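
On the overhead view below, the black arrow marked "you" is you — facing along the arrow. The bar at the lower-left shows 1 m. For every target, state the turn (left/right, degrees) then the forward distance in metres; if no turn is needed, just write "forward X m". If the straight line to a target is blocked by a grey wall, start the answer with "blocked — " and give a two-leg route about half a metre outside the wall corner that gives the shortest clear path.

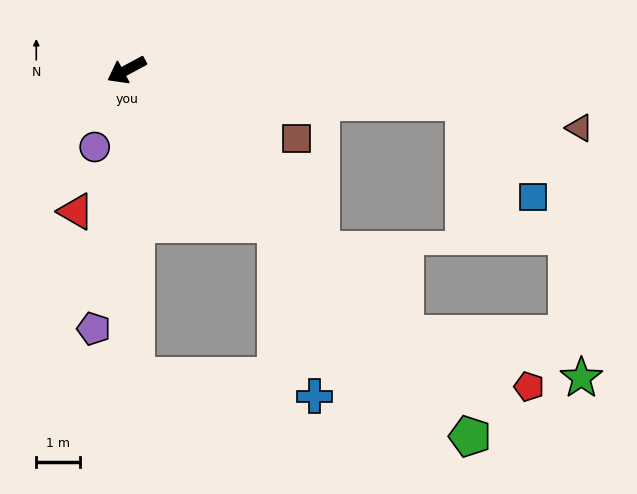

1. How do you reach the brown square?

turn left 130°, forward 4.2 m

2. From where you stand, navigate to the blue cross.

blocked — turn left 106°, forward 4.9 m, then turn right 31°, forward 4.0 m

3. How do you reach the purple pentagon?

turn left 55°, forward 6.0 m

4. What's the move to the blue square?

blocked — turn left 146°, forward 7.7 m, then turn right 48°, forward 2.7 m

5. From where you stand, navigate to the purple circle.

turn left 39°, forward 1.9 m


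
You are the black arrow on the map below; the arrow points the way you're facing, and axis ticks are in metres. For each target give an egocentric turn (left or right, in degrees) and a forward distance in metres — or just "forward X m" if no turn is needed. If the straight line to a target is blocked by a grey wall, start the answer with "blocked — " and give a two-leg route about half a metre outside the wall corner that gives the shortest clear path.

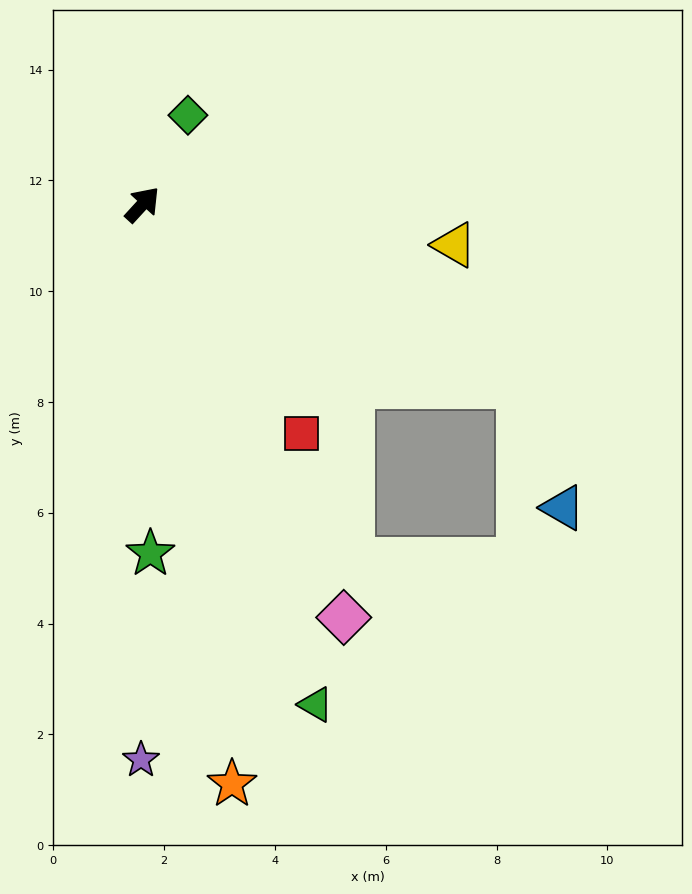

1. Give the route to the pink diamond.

turn right 112°, forward 8.3 m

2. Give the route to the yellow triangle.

turn right 55°, forward 5.7 m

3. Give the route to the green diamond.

turn left 15°, forward 1.8 m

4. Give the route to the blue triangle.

blocked — turn right 73°, forward 7.5 m, then turn right 45°, forward 2.4 m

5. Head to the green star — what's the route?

turn right 136°, forward 6.3 m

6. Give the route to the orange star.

turn right 129°, forward 10.6 m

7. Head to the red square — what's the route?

turn right 103°, forward 5.0 m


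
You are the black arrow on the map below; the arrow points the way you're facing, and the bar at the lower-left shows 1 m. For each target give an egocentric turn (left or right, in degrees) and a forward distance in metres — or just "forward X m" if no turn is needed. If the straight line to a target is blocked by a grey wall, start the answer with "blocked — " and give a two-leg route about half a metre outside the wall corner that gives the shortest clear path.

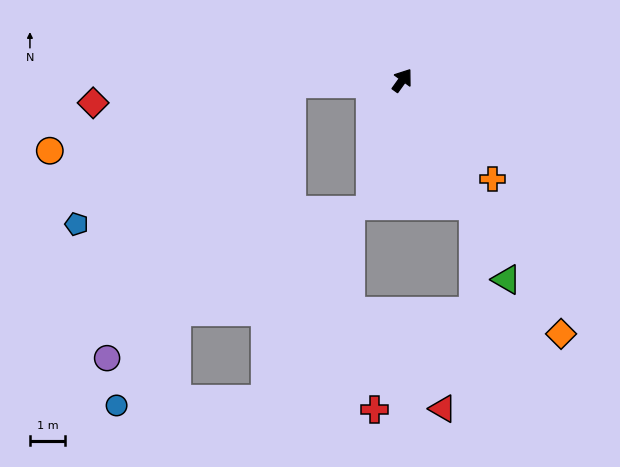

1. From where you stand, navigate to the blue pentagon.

blocked — turn left 128°, forward 3.2 m, then turn left 31°, forward 7.4 m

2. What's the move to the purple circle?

blocked — turn left 128°, forward 3.2 m, then turn left 54°, forward 9.5 m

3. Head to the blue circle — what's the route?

blocked — turn left 128°, forward 3.2 m, then turn left 59°, forward 10.5 m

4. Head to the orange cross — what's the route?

turn right 102°, forward 3.8 m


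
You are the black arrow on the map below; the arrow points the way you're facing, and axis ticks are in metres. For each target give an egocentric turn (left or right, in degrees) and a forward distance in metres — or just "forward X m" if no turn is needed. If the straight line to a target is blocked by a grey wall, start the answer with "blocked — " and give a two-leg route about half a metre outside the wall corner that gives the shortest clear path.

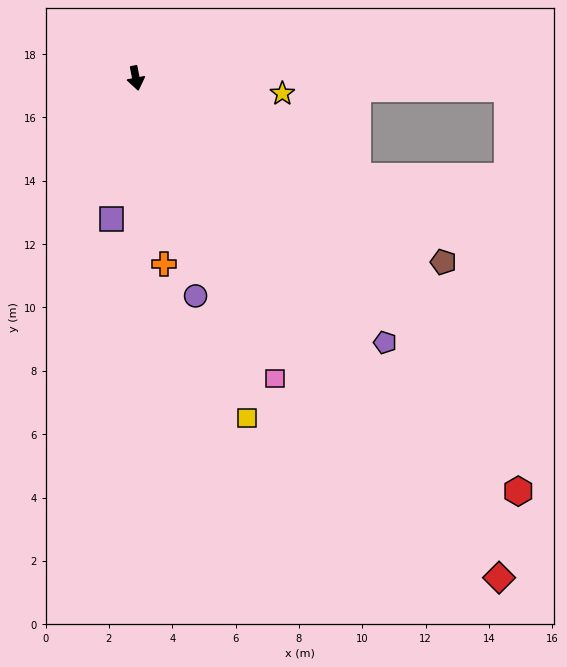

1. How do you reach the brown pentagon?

turn left 48°, forward 11.3 m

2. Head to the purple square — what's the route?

turn right 21°, forward 4.5 m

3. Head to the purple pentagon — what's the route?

turn left 32°, forward 11.5 m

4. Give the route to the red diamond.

turn left 25°, forward 19.5 m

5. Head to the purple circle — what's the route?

turn left 4°, forward 7.1 m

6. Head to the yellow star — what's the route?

turn left 73°, forward 4.7 m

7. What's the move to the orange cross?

turn right 2°, forward 5.9 m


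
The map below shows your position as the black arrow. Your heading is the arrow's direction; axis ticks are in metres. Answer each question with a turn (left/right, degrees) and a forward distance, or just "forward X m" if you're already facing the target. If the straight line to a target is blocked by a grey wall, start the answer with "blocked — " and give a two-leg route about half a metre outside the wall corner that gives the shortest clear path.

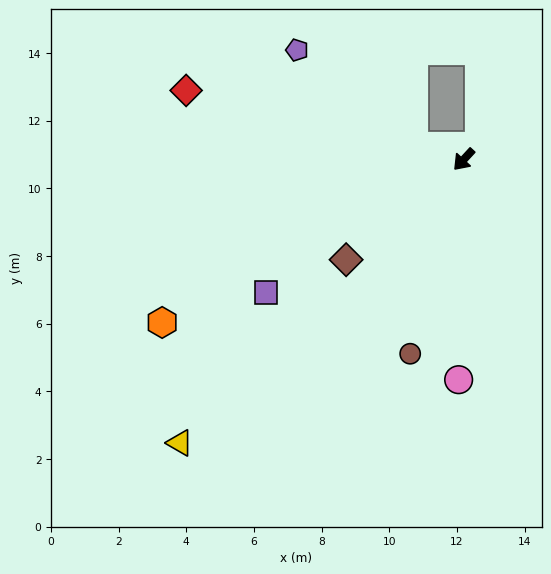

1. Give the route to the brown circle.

turn left 27°, forward 6.0 m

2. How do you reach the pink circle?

turn left 41°, forward 6.5 m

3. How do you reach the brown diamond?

turn right 7°, forward 4.6 m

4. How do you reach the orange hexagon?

turn right 19°, forward 10.1 m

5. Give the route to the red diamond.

turn right 61°, forward 8.5 m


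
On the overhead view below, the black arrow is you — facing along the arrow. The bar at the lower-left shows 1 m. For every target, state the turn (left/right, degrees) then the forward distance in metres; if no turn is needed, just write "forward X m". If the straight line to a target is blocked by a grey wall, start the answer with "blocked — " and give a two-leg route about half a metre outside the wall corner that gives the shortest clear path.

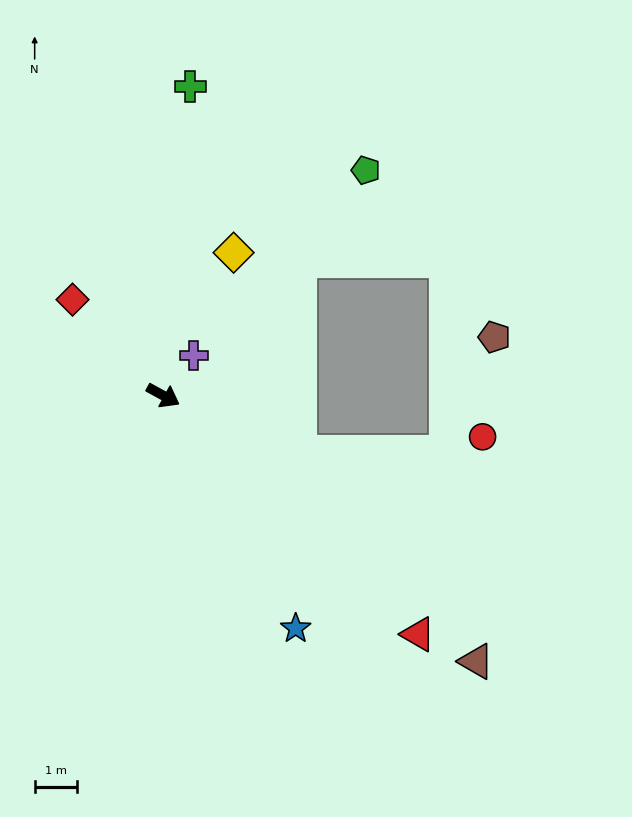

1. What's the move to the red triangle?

turn right 14°, forward 8.2 m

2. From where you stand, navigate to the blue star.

turn right 32°, forward 6.3 m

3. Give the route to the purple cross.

turn left 81°, forward 1.2 m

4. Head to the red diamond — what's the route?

turn left 162°, forward 3.1 m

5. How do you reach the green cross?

turn left 114°, forward 7.3 m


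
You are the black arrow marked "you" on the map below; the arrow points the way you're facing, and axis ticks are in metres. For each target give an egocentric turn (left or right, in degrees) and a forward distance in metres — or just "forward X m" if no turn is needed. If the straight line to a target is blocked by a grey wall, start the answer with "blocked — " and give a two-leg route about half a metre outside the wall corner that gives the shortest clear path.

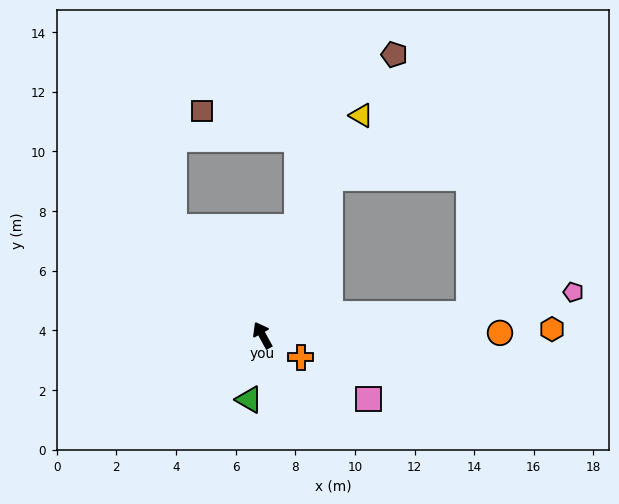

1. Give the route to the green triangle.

turn left 139°, forward 2.2 m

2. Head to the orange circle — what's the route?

turn right 118°, forward 8.0 m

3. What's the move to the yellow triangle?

turn right 53°, forward 8.1 m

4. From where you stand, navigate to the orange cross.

turn right 149°, forward 1.5 m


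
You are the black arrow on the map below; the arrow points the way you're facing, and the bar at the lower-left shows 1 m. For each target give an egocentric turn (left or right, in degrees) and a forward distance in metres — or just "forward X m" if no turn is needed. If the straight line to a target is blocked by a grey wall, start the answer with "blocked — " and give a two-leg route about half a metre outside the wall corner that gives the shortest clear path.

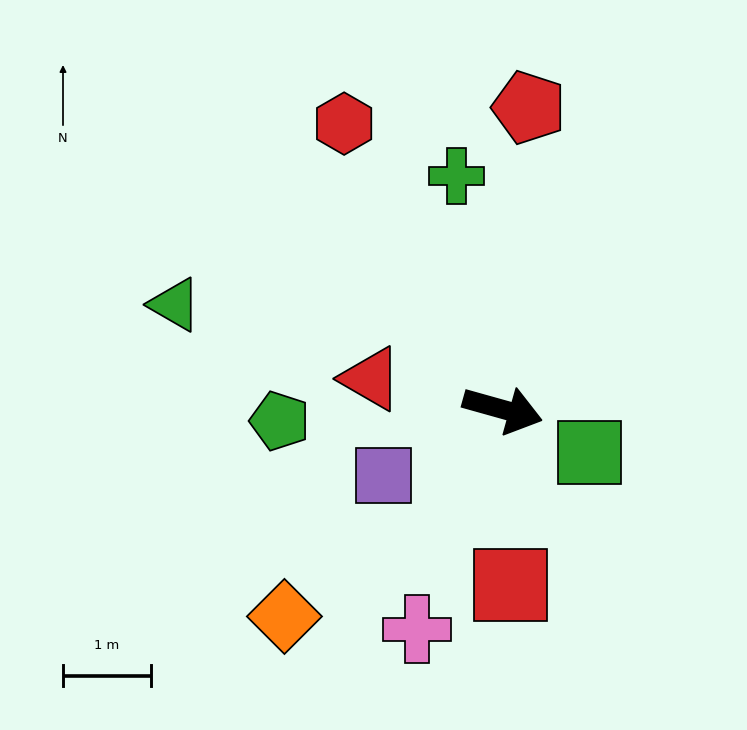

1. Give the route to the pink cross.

turn right 96°, forward 2.7 m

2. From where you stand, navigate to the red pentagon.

turn left 101°, forward 3.5 m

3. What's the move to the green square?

turn right 11°, forward 1.1 m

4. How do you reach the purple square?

turn right 135°, forward 1.6 m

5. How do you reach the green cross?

turn left 117°, forward 2.7 m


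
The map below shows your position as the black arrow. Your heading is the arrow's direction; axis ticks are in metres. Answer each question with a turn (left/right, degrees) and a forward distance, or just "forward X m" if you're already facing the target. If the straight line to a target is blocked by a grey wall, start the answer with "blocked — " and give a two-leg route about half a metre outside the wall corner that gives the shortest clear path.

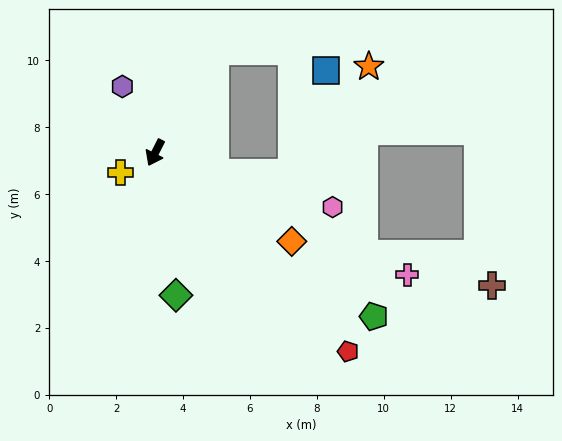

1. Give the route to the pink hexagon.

turn left 100°, forward 5.5 m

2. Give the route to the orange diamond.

turn left 84°, forward 4.9 m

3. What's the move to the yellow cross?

turn right 33°, forward 1.2 m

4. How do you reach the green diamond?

turn left 35°, forward 4.3 m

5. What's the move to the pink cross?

turn left 91°, forward 8.4 m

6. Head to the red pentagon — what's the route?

turn left 71°, forward 8.3 m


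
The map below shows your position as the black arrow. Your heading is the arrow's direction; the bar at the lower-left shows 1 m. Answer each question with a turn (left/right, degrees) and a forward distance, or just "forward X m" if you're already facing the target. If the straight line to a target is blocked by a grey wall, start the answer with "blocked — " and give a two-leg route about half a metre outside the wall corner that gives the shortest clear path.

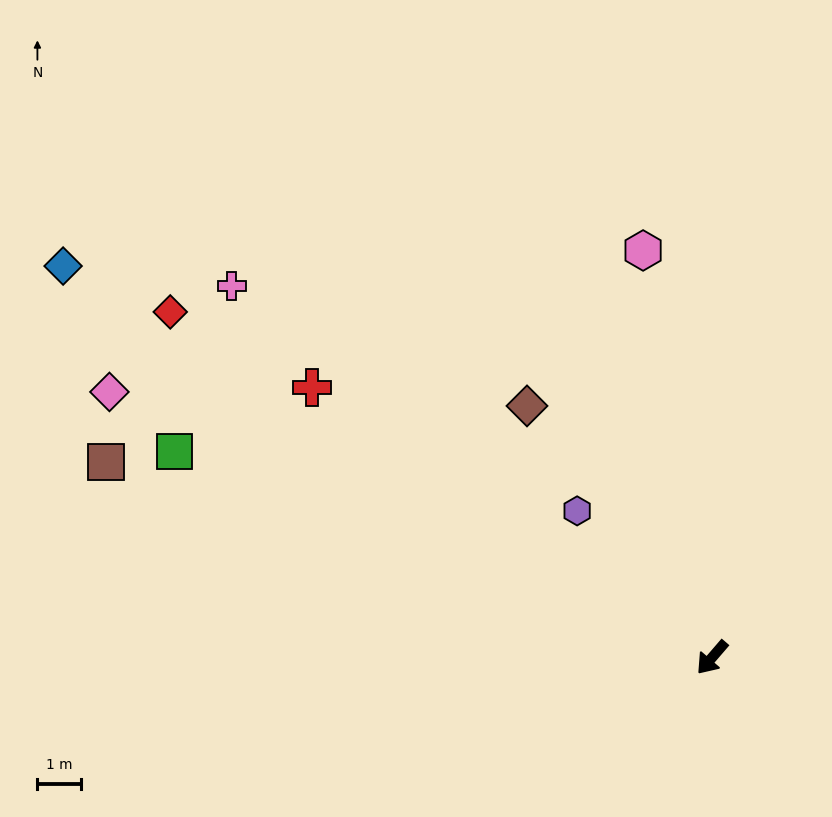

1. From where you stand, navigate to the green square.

turn right 70°, forward 13.1 m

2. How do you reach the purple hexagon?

turn right 97°, forward 4.5 m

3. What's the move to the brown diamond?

turn right 103°, forward 7.1 m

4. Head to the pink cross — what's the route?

turn right 87°, forward 13.8 m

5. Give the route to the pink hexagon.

turn right 130°, forward 9.4 m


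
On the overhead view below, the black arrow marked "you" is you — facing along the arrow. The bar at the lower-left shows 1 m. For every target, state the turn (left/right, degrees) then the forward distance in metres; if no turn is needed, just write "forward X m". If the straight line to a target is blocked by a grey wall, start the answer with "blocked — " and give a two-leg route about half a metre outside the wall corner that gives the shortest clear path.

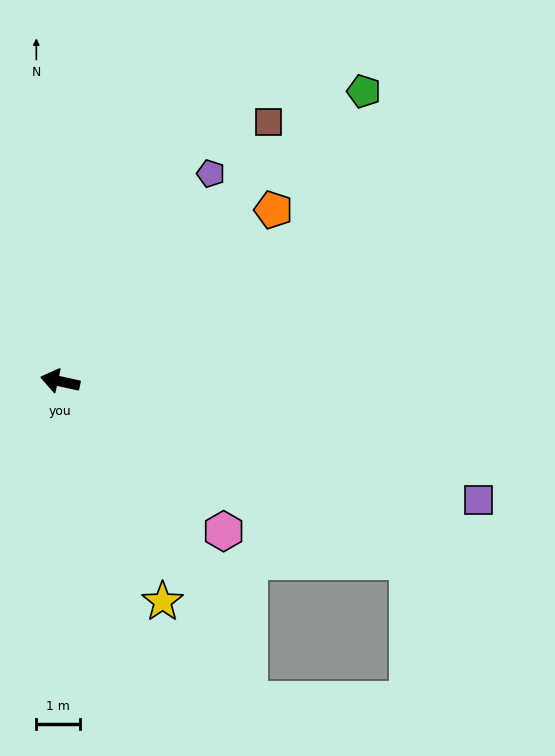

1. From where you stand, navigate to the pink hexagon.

turn left 150°, forward 5.0 m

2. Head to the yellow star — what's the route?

turn left 127°, forward 5.5 m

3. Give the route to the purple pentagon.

turn right 114°, forward 5.8 m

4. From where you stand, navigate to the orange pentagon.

turn right 129°, forward 6.2 m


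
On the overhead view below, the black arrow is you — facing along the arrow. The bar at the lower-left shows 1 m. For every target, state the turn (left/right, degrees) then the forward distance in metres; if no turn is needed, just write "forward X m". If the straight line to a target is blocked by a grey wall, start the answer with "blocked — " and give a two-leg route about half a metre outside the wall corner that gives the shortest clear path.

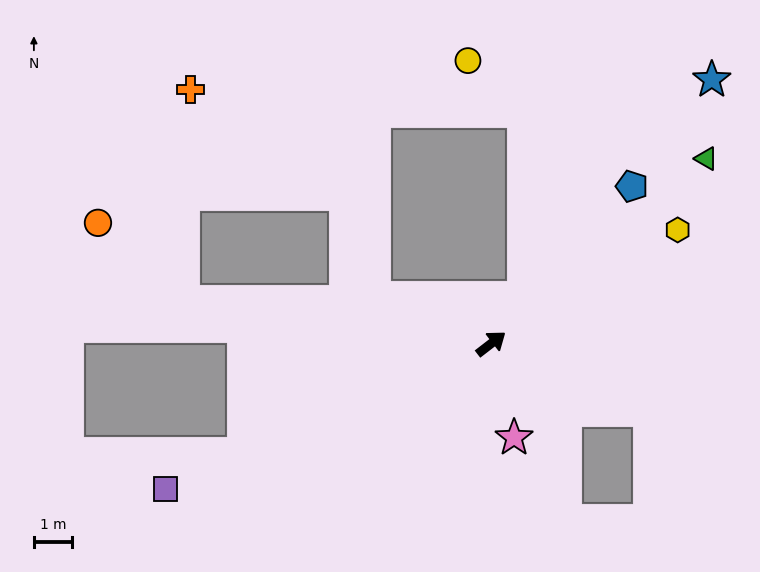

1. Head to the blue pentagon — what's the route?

turn left 10°, forward 5.5 m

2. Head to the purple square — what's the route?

turn left 166°, forward 9.3 m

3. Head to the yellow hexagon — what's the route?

turn right 6°, forward 5.7 m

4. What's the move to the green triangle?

turn left 3°, forward 7.4 m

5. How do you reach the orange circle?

blocked — turn left 134°, forward 8.1 m, then turn right 34°, forward 3.0 m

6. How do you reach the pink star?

turn right 114°, forward 2.5 m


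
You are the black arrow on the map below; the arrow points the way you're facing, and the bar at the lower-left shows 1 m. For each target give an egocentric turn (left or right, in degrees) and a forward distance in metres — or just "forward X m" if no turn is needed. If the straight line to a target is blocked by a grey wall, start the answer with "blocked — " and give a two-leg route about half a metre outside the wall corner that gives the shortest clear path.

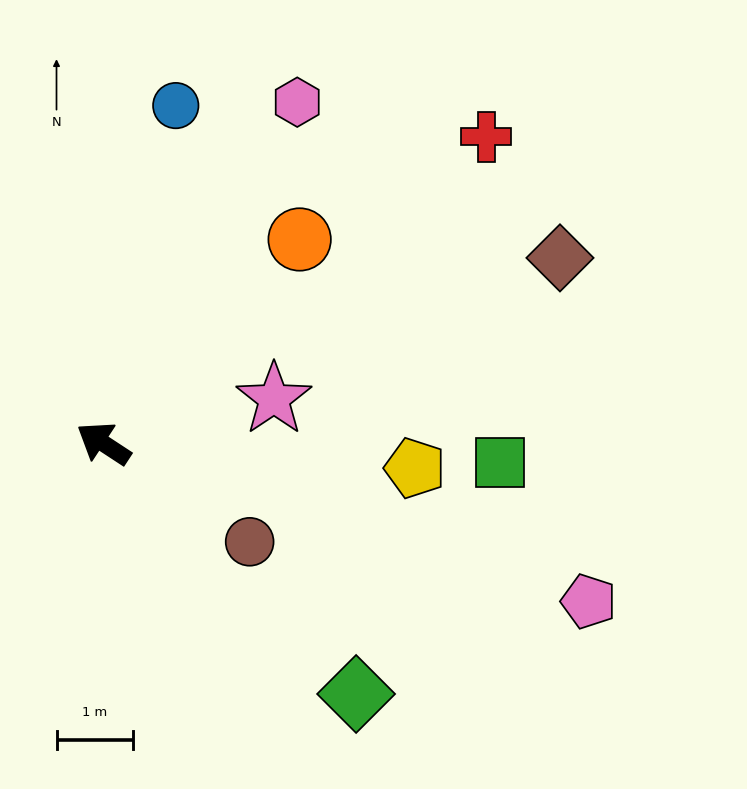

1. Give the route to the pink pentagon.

turn right 165°, forward 6.6 m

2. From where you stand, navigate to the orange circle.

turn right 101°, forward 3.7 m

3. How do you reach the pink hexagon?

turn right 86°, forward 5.1 m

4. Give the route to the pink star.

turn right 132°, forward 2.3 m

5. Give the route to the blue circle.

turn right 69°, forward 4.5 m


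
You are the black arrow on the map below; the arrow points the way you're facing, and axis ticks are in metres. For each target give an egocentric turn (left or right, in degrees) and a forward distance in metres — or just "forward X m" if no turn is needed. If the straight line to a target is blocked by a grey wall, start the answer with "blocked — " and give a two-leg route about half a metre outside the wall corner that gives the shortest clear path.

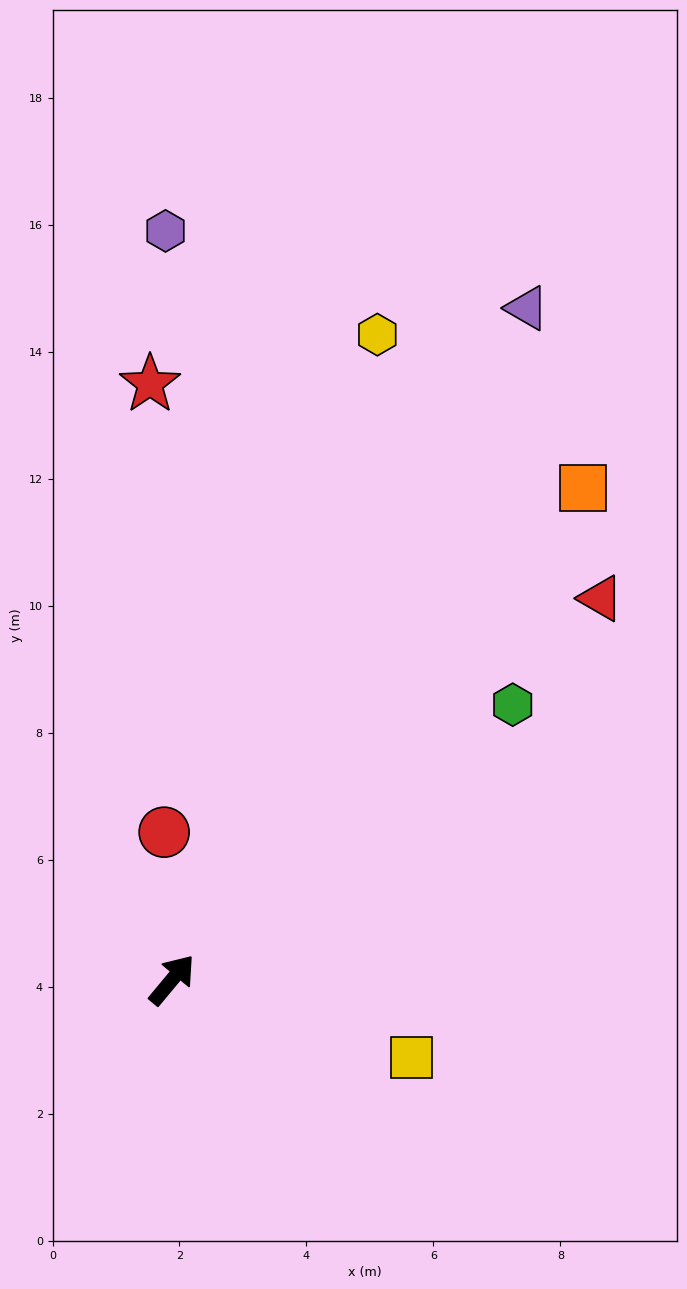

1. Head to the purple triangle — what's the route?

turn left 12°, forward 12.0 m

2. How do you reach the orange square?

forward 10.1 m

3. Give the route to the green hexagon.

turn right 11°, forward 6.9 m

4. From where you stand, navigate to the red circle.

turn left 43°, forward 2.3 m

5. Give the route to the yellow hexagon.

turn left 22°, forward 10.7 m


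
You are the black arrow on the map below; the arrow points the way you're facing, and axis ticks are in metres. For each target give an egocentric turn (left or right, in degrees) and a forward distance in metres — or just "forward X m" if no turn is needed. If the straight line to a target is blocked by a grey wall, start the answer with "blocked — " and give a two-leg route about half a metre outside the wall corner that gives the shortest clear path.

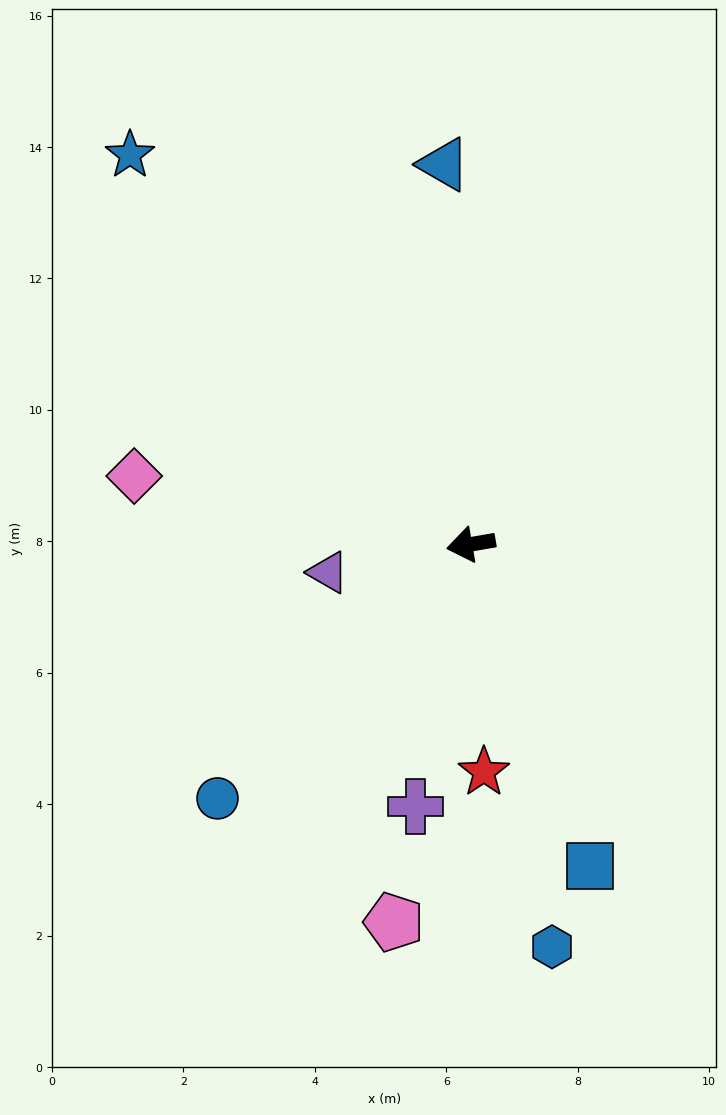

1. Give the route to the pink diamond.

turn right 21°, forward 5.2 m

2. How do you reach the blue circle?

turn left 35°, forward 5.5 m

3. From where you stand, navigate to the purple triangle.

forward 2.2 m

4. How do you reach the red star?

turn left 83°, forward 3.5 m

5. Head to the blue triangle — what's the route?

turn right 96°, forward 5.8 m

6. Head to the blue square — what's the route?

turn left 101°, forward 5.2 m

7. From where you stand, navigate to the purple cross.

turn left 68°, forward 4.1 m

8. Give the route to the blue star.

turn right 59°, forward 7.9 m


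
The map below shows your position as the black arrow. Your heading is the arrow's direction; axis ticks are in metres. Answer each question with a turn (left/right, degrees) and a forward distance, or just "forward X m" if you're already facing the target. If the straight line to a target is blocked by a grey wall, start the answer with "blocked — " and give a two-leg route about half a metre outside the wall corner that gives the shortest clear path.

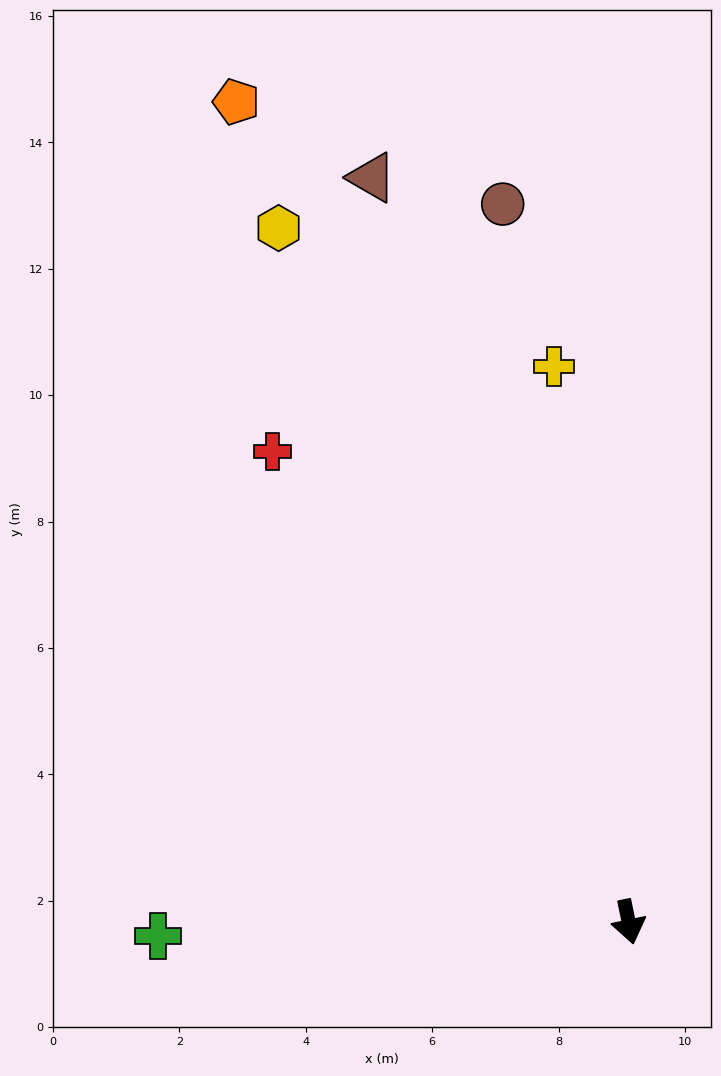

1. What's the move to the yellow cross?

turn left 176°, forward 8.9 m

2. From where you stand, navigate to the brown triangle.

turn right 173°, forward 12.5 m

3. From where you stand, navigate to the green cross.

turn right 100°, forward 7.4 m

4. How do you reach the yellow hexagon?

turn right 165°, forward 12.3 m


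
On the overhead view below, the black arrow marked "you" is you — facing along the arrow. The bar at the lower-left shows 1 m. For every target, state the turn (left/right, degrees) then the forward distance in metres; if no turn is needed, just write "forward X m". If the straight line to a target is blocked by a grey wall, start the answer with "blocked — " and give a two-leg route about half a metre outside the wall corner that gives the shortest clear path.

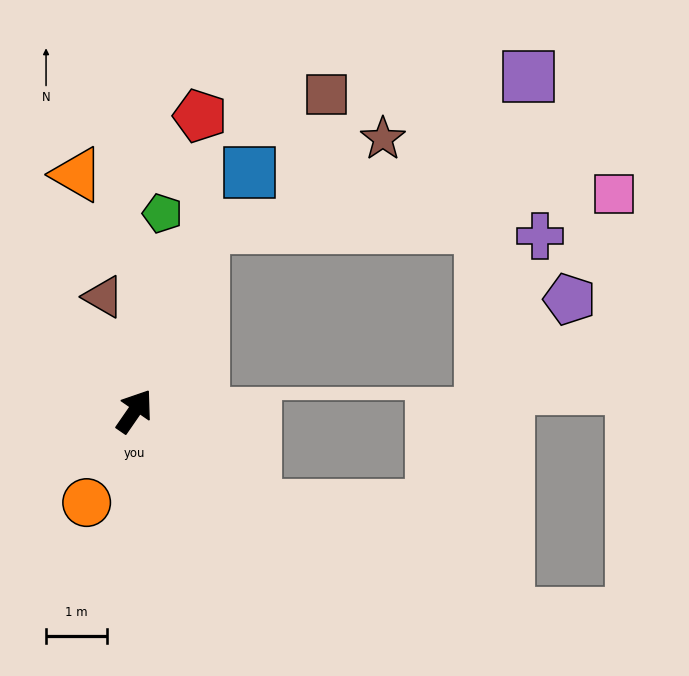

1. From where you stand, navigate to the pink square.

blocked — turn left 14°, forward 3.2 m, then turn right 65°, forward 6.7 m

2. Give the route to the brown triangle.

turn left 50°, forward 1.9 m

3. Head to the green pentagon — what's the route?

turn left 27°, forward 3.3 m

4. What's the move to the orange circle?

turn right 173°, forward 1.7 m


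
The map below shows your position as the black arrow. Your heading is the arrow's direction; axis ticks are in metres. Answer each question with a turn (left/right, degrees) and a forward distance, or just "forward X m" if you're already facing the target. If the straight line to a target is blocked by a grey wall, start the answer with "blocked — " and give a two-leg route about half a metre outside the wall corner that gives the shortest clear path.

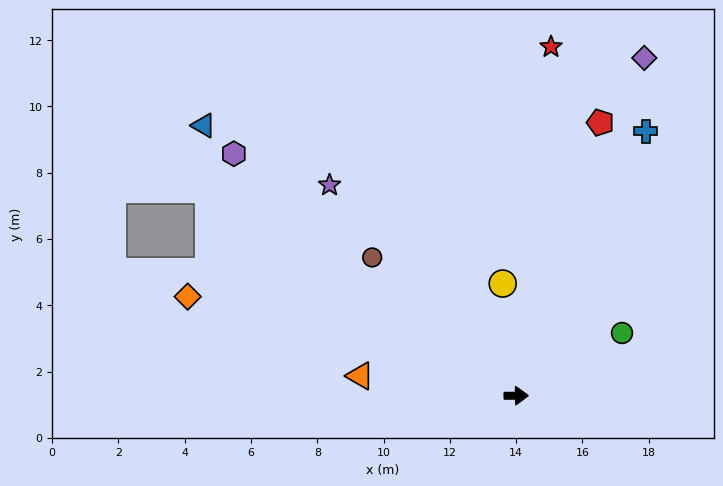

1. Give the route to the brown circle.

turn left 136°, forward 6.0 m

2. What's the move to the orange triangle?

turn left 172°, forward 4.7 m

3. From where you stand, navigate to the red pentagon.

turn left 72°, forward 8.6 m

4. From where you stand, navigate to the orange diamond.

turn left 163°, forward 10.4 m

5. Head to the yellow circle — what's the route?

turn left 96°, forward 3.4 m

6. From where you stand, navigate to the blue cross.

turn left 63°, forward 8.9 m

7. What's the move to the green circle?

turn left 30°, forward 3.7 m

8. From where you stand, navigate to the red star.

turn left 84°, forward 10.6 m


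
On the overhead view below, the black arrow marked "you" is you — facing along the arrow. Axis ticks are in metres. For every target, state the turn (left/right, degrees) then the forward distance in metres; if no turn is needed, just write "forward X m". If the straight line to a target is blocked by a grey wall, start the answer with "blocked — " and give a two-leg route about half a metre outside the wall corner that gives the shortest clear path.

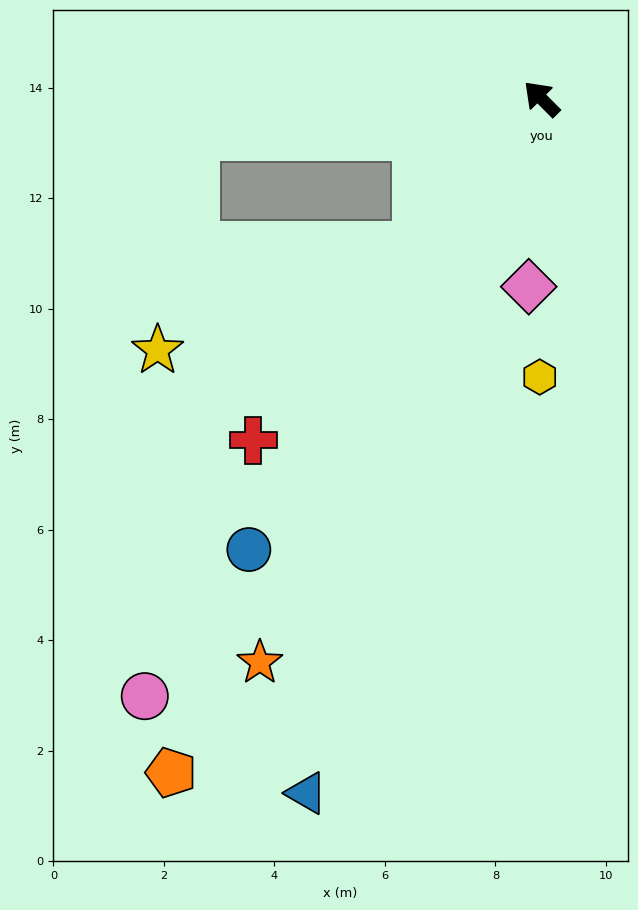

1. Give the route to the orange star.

turn left 109°, forward 11.4 m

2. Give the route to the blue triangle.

turn left 116°, forward 13.3 m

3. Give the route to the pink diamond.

turn left 131°, forward 3.4 m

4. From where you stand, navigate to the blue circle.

turn left 102°, forward 9.7 m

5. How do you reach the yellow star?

blocked — turn left 94°, forward 3.5 m, then turn right 27°, forward 5.0 m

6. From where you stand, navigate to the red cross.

turn left 95°, forward 8.1 m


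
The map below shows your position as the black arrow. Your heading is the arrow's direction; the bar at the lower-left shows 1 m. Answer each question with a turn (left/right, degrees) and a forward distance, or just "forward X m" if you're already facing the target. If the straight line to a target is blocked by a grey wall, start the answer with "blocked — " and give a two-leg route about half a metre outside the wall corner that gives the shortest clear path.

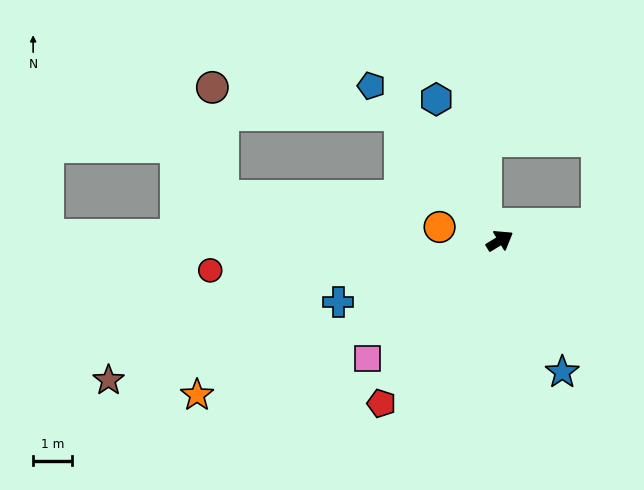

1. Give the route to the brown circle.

blocked — turn left 97°, forward 4.1 m, then turn left 43°, forward 4.9 m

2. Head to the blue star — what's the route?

turn right 96°, forward 3.7 m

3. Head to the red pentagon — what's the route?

turn right 158°, forward 5.2 m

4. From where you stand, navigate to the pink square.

turn right 170°, forward 4.5 m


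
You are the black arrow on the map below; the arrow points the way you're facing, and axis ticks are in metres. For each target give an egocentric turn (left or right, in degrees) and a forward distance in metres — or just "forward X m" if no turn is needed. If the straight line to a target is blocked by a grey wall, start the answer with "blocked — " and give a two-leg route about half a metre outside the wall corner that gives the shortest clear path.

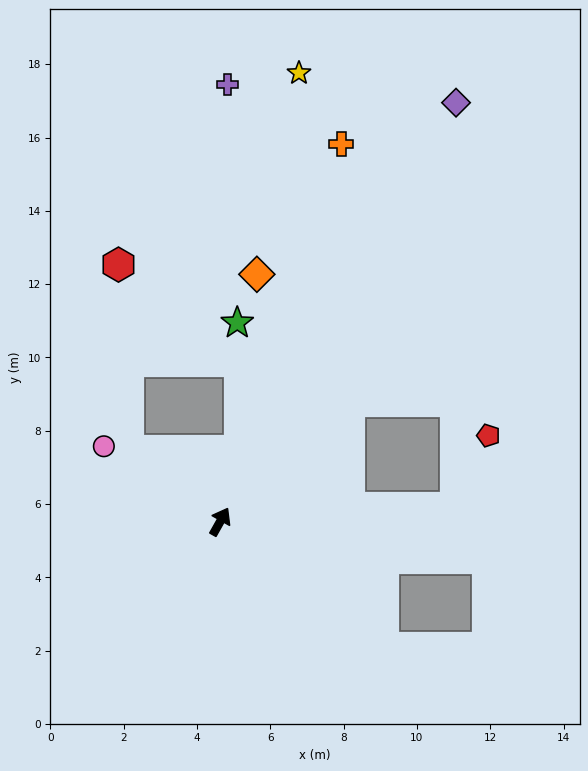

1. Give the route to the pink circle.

turn left 86°, forward 3.8 m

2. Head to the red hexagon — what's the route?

blocked — turn left 82°, forward 3.2 m, then turn right 50°, forward 5.1 m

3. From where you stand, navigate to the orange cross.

turn left 12°, forward 10.8 m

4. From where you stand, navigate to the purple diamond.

forward 13.1 m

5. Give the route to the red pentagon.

blocked — turn right 57°, forward 6.4 m, then turn left 62°, forward 2.2 m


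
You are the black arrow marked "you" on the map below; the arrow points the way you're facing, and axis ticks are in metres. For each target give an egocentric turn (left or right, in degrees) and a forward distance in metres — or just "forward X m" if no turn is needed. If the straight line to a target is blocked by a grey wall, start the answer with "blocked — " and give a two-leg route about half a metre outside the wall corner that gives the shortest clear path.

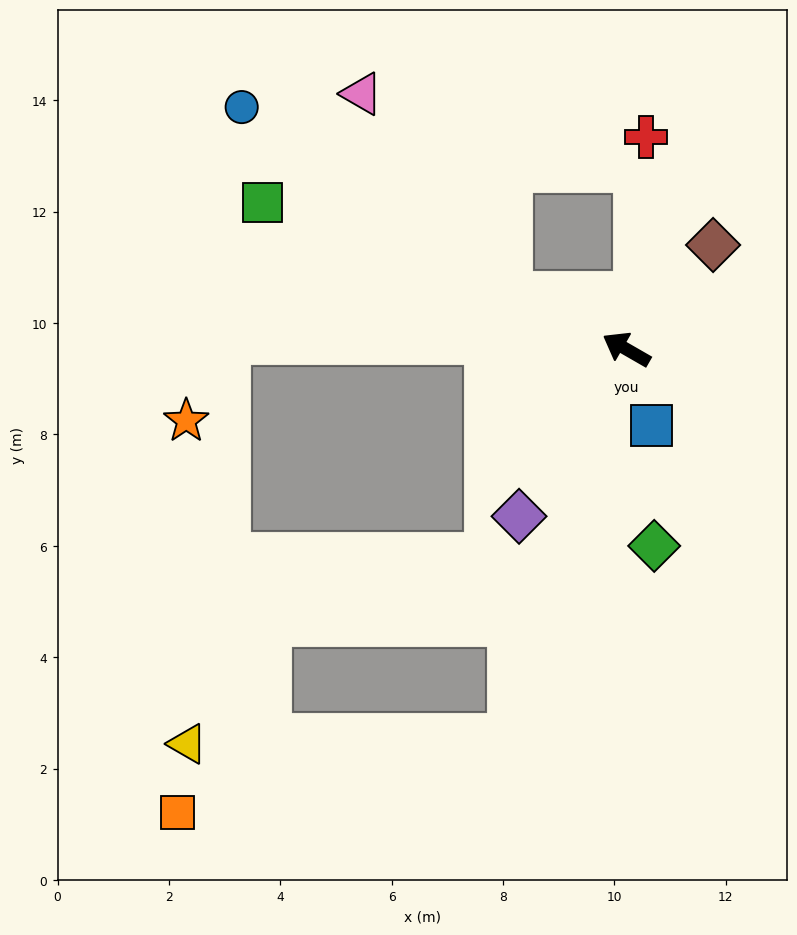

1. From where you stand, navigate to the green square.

turn left 8°, forward 7.0 m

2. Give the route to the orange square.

blocked — turn left 103°, forward 7.3 m, then turn right 60°, forward 6.1 m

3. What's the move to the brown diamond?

turn right 100°, forward 2.4 m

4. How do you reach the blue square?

turn left 138°, forward 1.4 m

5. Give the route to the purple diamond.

turn left 87°, forward 3.6 m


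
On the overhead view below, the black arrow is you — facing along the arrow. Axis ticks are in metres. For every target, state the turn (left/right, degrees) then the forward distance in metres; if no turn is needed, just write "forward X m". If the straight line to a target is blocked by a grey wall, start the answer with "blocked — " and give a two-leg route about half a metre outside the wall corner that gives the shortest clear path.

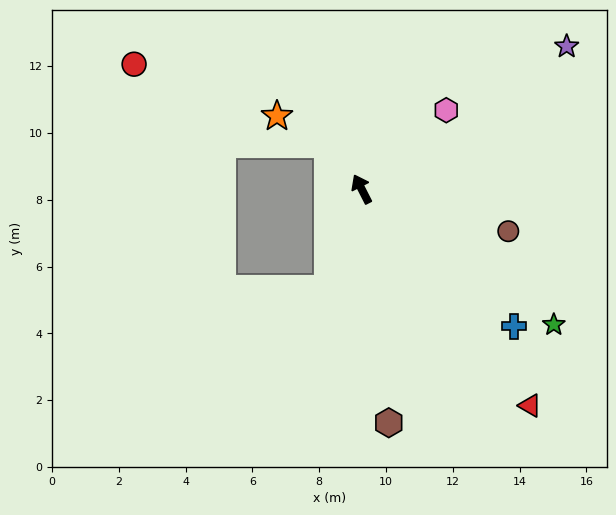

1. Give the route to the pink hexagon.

turn right 74°, forward 3.5 m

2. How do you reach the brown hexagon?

turn left 160°, forward 7.0 m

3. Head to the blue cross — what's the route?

turn right 159°, forward 6.1 m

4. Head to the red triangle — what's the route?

turn right 169°, forward 8.2 m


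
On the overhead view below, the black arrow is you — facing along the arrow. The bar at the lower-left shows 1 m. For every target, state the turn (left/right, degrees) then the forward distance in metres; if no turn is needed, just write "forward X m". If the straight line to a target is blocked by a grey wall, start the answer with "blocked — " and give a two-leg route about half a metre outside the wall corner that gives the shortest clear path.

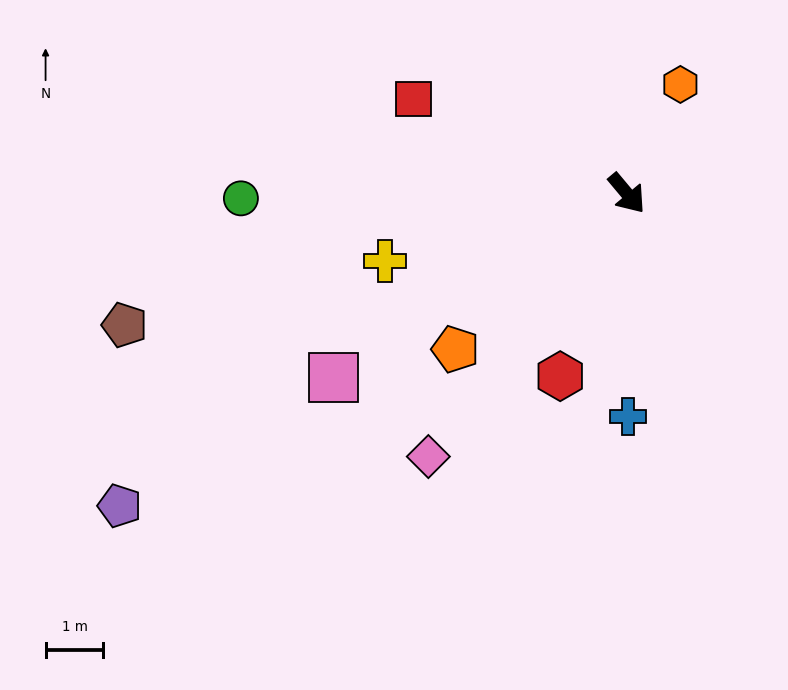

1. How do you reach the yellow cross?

turn right 114°, forward 4.3 m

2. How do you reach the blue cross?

turn right 40°, forward 3.9 m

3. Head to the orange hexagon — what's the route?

turn left 114°, forward 2.1 m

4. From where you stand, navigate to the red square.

turn right 154°, forward 4.0 m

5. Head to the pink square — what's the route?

turn right 98°, forward 6.0 m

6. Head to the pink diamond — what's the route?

turn right 77°, forward 5.7 m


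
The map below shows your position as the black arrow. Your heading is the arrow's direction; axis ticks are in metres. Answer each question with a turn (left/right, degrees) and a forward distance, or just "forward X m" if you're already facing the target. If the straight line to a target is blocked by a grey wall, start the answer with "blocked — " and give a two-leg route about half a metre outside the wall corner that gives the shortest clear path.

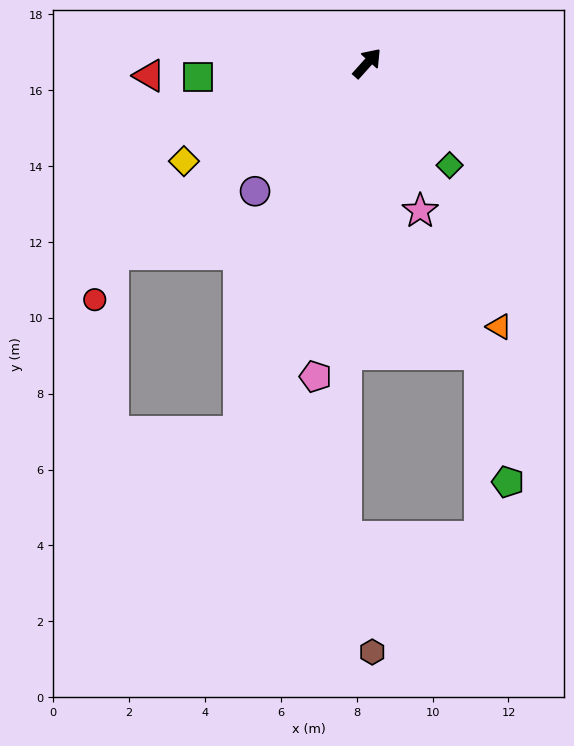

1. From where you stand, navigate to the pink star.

turn right 118°, forward 4.1 m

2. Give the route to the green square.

turn left 137°, forward 4.5 m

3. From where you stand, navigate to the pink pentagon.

turn right 147°, forward 8.4 m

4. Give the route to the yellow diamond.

turn left 160°, forward 5.5 m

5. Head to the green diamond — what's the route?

turn right 99°, forward 3.5 m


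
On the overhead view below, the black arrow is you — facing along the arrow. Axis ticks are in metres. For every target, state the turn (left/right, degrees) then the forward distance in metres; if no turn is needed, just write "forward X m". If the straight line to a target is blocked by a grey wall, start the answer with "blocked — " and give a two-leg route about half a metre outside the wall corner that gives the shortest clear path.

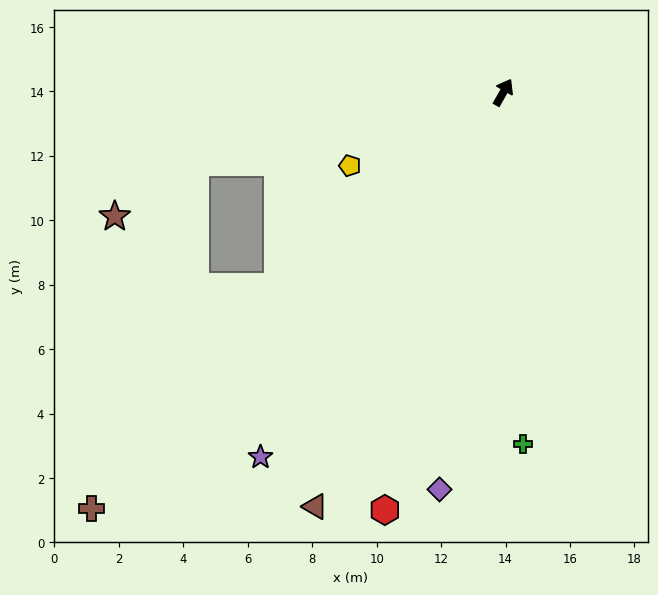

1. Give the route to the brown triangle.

turn right 175°, forward 14.1 m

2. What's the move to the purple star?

turn left 176°, forward 13.6 m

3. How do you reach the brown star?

blocked — turn left 133°, forward 9.8 m, then turn left 20°, forward 3.0 m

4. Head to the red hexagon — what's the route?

turn right 166°, forward 13.5 m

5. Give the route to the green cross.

turn right 147°, forward 10.9 m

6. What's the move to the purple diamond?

turn right 160°, forward 12.5 m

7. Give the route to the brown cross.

turn left 165°, forward 18.2 m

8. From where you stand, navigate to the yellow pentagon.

turn left 145°, forward 5.3 m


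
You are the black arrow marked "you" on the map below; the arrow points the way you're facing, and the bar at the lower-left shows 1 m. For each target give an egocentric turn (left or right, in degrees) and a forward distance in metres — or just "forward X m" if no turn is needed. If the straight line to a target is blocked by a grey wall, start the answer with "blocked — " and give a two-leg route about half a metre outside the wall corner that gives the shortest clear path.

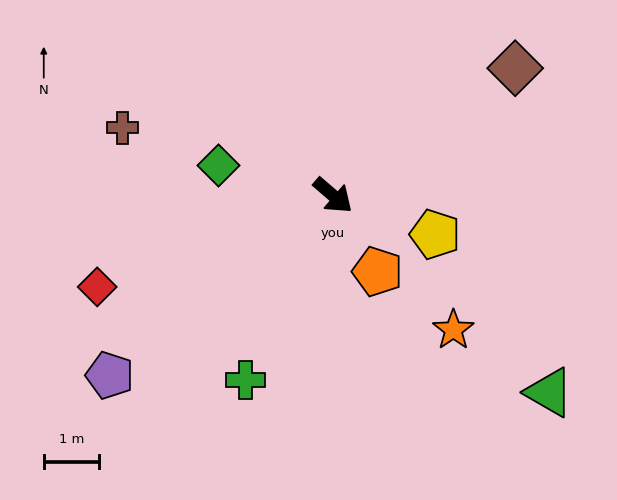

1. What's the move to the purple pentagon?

turn right 101°, forward 5.2 m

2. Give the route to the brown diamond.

turn left 76°, forward 4.0 m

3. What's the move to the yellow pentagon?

turn left 20°, forward 2.0 m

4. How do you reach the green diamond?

turn right 154°, forward 2.1 m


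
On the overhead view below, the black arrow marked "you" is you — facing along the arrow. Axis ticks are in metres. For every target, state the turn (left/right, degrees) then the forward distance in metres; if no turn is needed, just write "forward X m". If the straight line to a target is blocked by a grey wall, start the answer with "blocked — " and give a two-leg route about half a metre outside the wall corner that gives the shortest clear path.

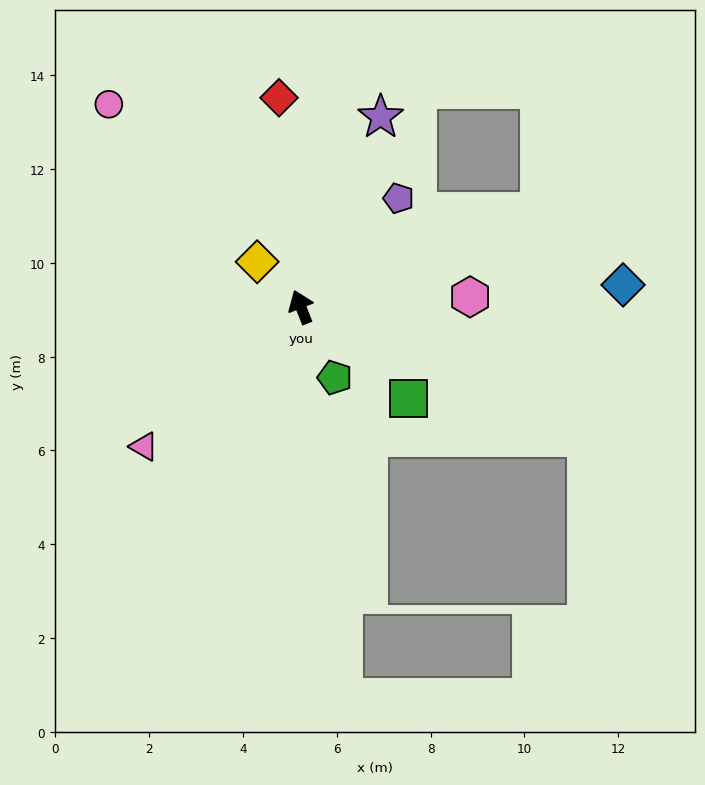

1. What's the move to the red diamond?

turn right 15°, forward 4.5 m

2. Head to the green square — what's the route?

turn right 152°, forward 3.0 m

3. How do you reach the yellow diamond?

turn left 23°, forward 1.3 m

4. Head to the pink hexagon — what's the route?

turn right 108°, forward 3.6 m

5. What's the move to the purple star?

turn right 44°, forward 4.4 m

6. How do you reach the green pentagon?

turn right 176°, forward 1.7 m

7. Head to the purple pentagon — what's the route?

turn right 63°, forward 3.1 m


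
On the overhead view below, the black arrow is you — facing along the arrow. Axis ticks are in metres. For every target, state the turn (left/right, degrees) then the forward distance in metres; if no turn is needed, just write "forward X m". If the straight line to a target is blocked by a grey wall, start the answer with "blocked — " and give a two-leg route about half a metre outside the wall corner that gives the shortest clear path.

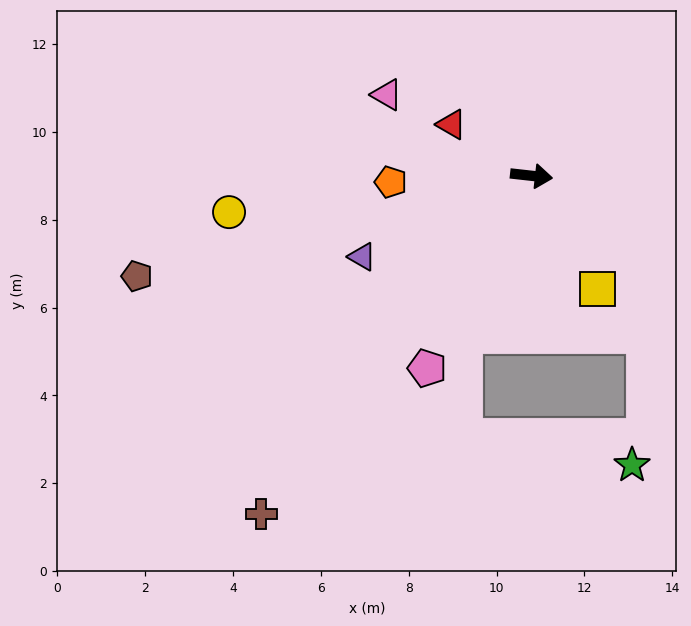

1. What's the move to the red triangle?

turn left 154°, forward 2.2 m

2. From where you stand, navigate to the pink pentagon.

turn right 112°, forward 5.0 m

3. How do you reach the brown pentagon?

turn right 159°, forward 9.3 m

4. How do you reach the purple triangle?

turn right 148°, forward 4.3 m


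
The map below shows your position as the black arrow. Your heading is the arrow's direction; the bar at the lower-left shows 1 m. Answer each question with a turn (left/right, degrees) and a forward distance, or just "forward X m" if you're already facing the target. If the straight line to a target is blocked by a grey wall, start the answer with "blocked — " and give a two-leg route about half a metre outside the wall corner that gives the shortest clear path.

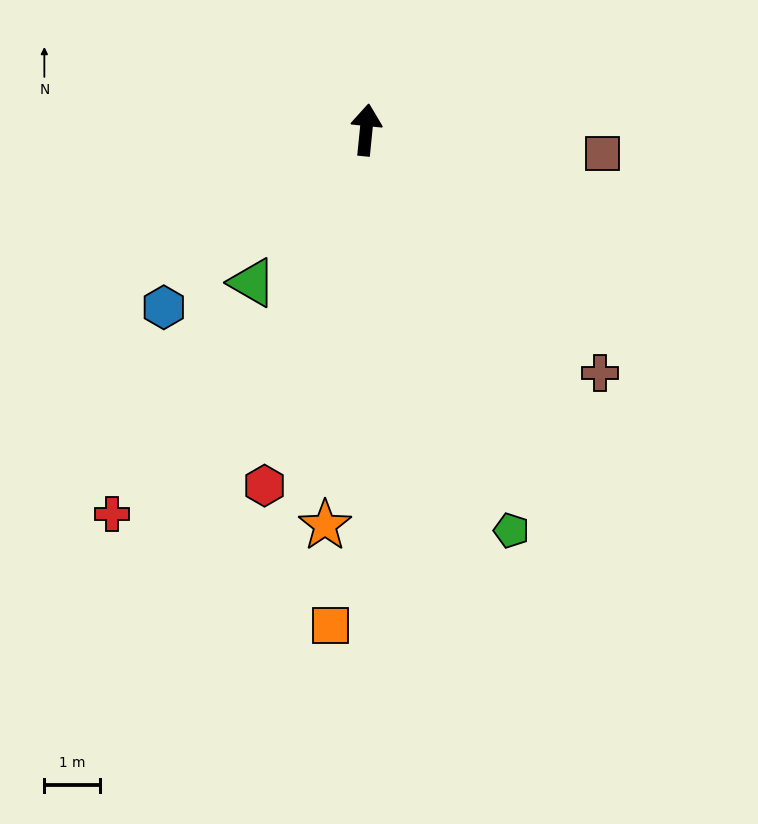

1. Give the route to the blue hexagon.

turn left 137°, forward 4.8 m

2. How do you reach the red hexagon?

turn left 170°, forward 6.6 m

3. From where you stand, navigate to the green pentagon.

turn right 154°, forward 7.6 m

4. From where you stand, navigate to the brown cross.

turn right 130°, forward 6.1 m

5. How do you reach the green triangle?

turn left 149°, forward 3.4 m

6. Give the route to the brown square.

turn right 90°, forward 4.3 m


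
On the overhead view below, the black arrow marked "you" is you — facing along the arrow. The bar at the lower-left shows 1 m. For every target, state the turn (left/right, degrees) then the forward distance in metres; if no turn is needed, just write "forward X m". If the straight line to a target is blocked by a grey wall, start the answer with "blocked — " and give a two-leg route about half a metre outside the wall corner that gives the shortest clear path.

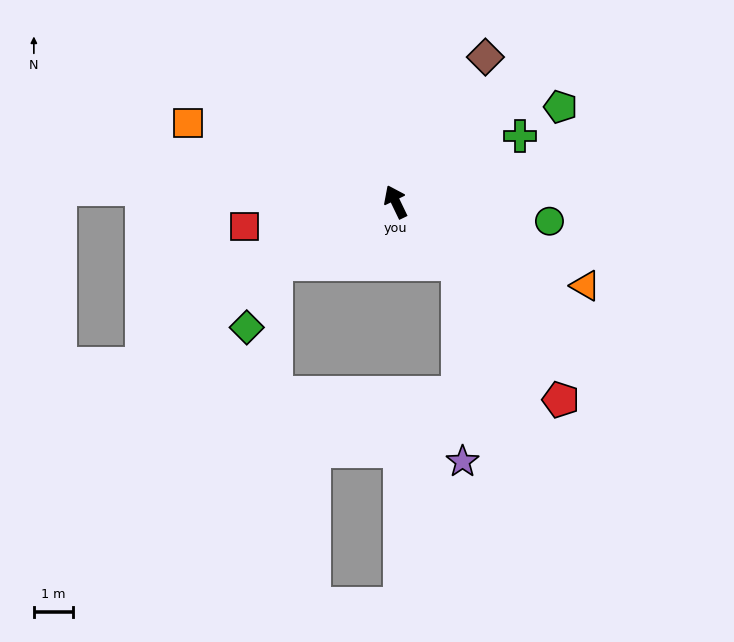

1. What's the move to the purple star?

blocked — turn right 161°, forward 2.2 m, then turn right 43°, forward 5.0 m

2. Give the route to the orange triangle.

turn right 140°, forward 5.3 m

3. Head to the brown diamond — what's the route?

turn right 58°, forward 4.3 m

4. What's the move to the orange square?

turn left 44°, forward 5.6 m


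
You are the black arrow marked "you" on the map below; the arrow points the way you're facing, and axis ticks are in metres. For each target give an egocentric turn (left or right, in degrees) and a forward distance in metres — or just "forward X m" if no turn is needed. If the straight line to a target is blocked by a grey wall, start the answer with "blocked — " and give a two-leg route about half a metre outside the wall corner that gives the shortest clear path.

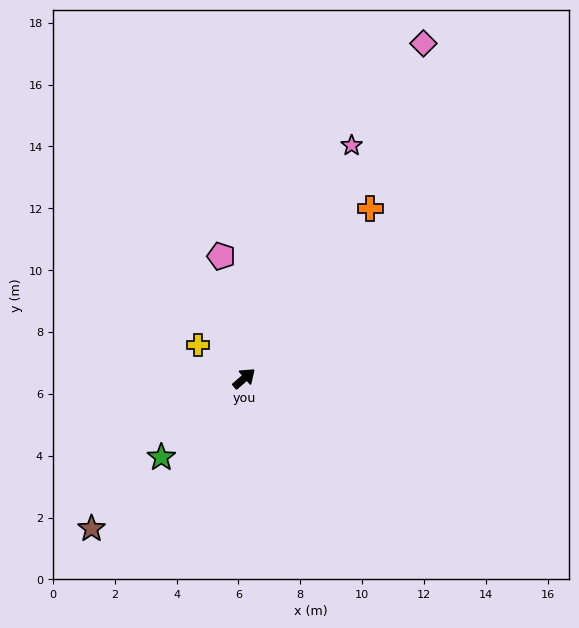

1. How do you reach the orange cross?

turn left 13°, forward 6.8 m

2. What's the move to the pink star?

turn left 24°, forward 8.3 m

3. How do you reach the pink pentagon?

turn left 60°, forward 4.0 m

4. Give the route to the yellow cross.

turn left 103°, forward 1.8 m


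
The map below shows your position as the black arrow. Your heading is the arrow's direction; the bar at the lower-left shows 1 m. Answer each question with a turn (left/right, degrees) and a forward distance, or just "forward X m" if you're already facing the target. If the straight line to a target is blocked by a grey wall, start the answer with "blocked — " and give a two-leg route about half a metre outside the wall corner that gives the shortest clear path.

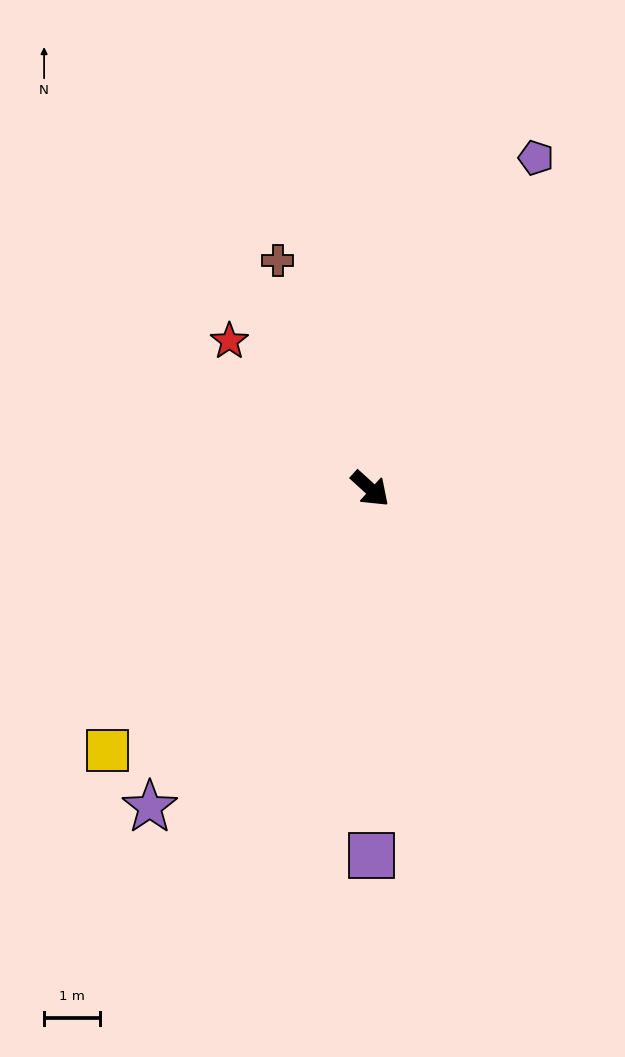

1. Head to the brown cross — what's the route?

turn left 154°, forward 4.4 m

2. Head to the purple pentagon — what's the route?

turn left 106°, forward 6.6 m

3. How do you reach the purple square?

turn right 48°, forward 6.6 m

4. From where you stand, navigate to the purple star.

turn right 82°, forward 6.9 m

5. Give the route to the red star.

turn left 176°, forward 3.7 m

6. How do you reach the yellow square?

turn right 93°, forward 6.6 m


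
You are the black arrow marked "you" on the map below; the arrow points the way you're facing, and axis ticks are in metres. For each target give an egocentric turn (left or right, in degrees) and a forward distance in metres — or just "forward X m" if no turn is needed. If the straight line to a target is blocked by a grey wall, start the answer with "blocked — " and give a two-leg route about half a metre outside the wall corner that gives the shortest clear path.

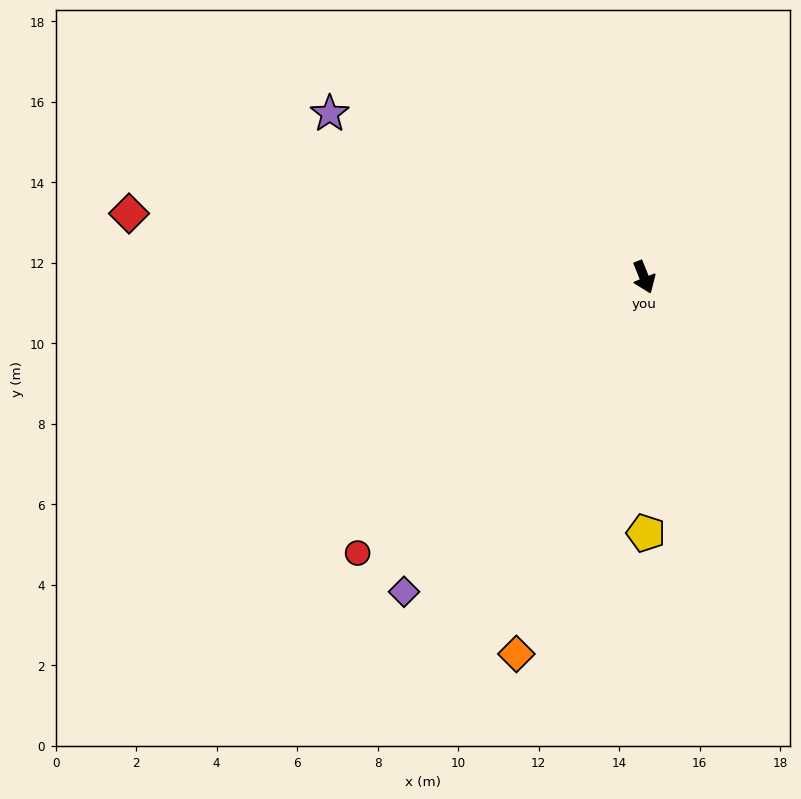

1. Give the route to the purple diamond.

turn right 59°, forward 9.8 m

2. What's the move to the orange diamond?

turn right 41°, forward 9.9 m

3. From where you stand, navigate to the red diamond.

turn right 119°, forward 12.9 m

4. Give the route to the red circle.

turn right 68°, forward 9.9 m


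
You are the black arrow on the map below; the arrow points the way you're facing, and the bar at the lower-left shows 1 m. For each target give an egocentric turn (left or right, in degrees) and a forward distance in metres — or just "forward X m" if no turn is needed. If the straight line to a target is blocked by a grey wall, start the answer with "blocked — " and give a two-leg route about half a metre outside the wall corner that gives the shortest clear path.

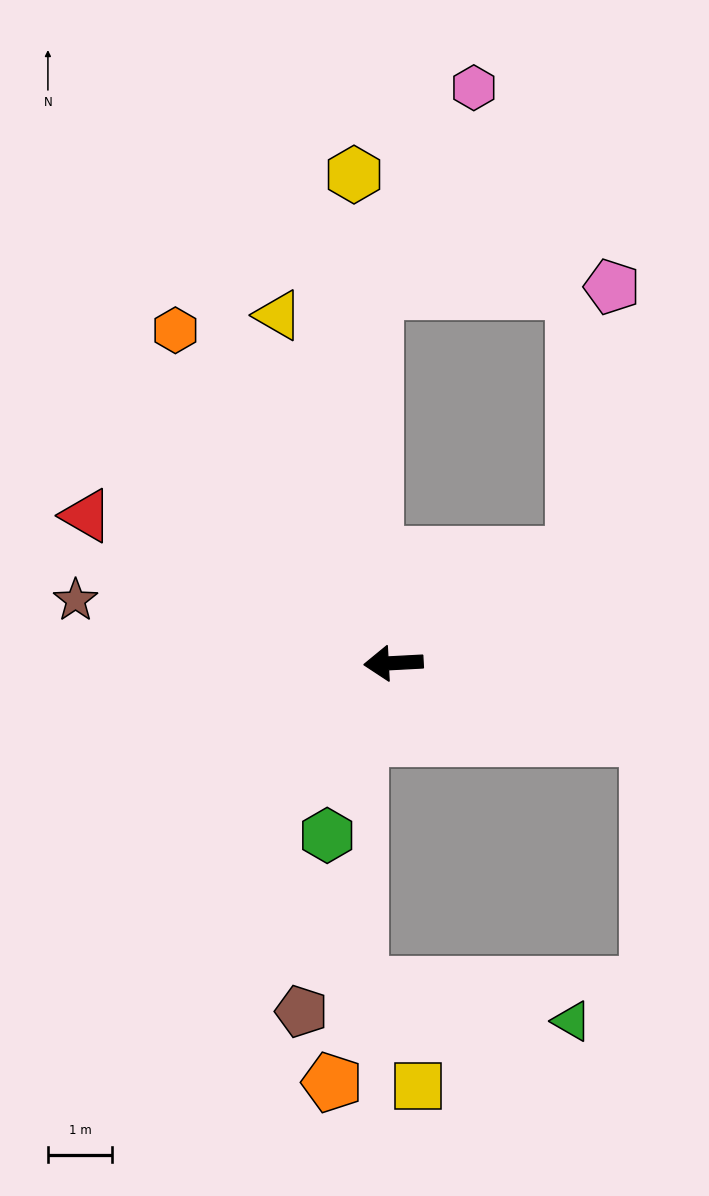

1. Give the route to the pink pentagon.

blocked — turn right 152°, forward 3.3 m, then turn left 51°, forward 4.2 m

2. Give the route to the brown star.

turn right 14°, forward 5.0 m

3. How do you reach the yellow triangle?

turn right 75°, forward 5.7 m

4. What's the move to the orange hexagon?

turn right 60°, forward 6.2 m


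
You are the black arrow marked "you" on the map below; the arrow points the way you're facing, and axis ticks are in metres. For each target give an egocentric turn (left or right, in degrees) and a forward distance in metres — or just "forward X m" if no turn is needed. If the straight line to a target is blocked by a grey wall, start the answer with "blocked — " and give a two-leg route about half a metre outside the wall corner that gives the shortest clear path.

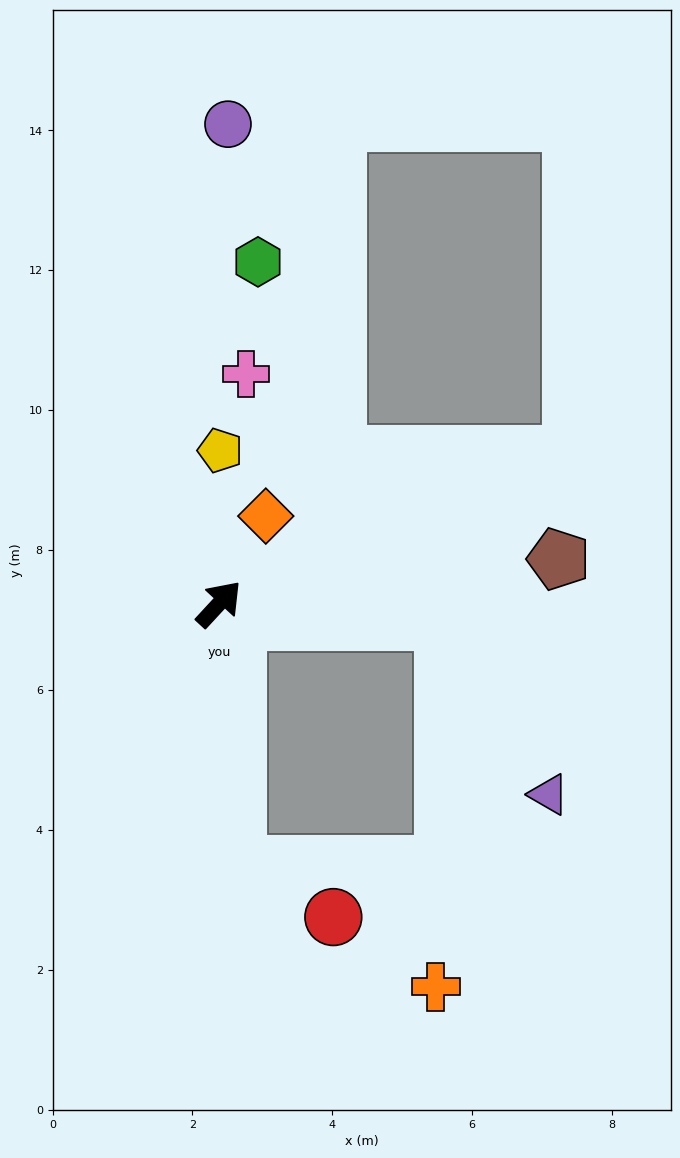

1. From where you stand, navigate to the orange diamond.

turn left 15°, forward 1.4 m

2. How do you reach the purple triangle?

blocked — turn right 51°, forward 3.2 m, then turn right 55°, forward 2.9 m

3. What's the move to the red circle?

blocked — turn right 134°, forward 3.7 m, then turn left 59°, forward 1.6 m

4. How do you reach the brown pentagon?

turn right 40°, forward 4.9 m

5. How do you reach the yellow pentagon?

turn left 42°, forward 2.2 m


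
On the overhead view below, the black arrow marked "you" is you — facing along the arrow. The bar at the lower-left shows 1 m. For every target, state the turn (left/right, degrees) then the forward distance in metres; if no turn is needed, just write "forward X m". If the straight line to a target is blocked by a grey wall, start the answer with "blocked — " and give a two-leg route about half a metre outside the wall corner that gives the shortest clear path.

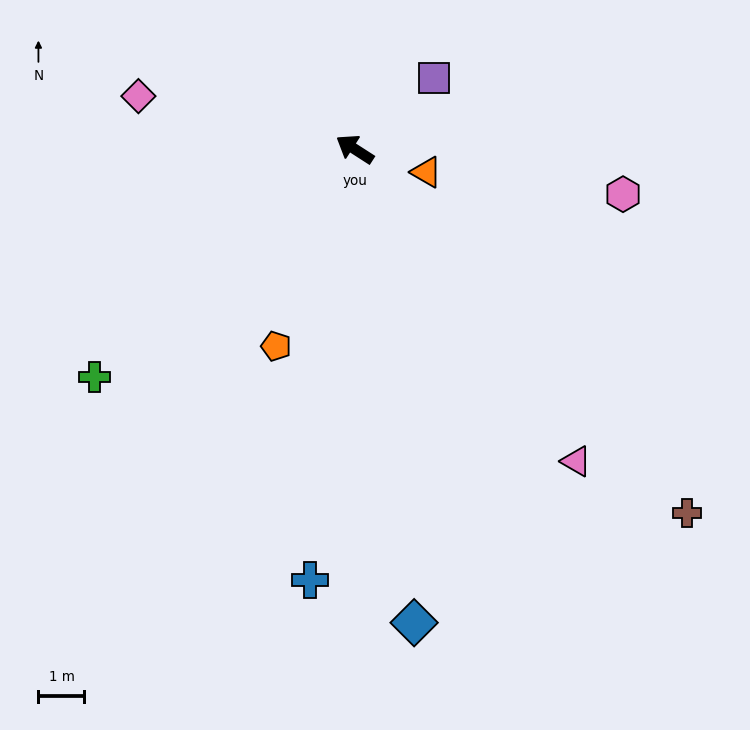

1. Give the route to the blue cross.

turn left 117°, forward 9.4 m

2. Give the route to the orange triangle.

turn right 165°, forward 1.6 m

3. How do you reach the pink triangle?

turn left 158°, forward 8.3 m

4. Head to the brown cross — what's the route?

turn left 165°, forward 10.7 m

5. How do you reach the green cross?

turn left 74°, forward 7.5 m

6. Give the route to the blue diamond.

turn left 130°, forward 10.4 m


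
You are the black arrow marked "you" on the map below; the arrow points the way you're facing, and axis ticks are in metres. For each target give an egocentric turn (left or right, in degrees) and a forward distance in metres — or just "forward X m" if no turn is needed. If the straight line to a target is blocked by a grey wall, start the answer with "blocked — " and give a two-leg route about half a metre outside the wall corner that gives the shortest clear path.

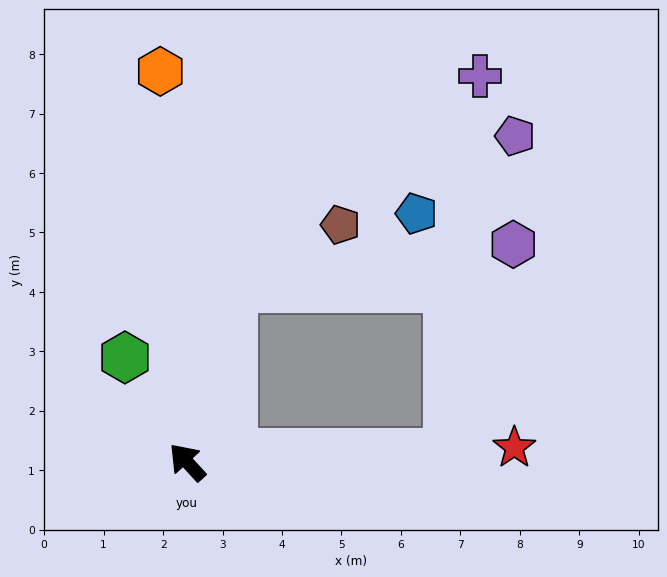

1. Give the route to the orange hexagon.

turn right 39°, forward 6.6 m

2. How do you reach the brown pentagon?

blocked — turn right 57°, forward 3.0 m, then turn right 46°, forward 2.1 m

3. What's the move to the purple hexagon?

blocked — turn right 57°, forward 3.0 m, then turn right 67°, forward 4.8 m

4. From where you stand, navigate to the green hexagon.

turn right 12°, forward 2.0 m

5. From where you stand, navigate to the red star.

turn right 130°, forward 5.5 m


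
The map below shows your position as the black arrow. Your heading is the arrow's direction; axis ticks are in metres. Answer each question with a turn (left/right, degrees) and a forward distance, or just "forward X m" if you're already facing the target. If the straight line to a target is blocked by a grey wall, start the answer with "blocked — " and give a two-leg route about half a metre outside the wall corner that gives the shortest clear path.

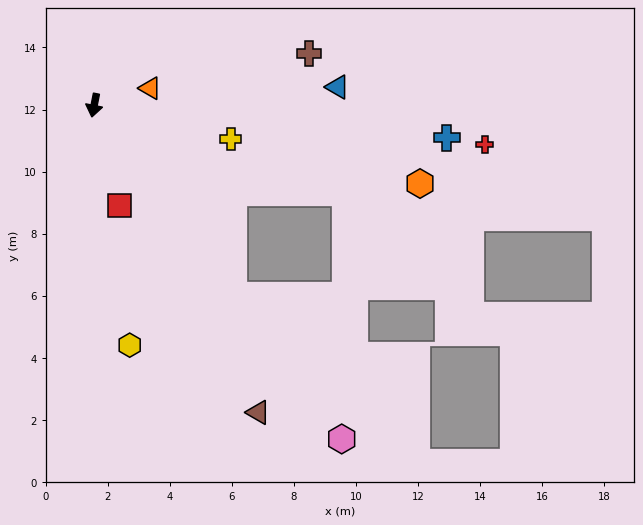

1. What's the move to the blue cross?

turn left 96°, forward 11.4 m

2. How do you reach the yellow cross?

turn left 87°, forward 4.5 m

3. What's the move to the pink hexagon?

turn left 48°, forward 13.4 m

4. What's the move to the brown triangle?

turn left 39°, forward 11.2 m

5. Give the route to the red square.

turn left 25°, forward 3.3 m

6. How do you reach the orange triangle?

turn left 118°, forward 1.9 m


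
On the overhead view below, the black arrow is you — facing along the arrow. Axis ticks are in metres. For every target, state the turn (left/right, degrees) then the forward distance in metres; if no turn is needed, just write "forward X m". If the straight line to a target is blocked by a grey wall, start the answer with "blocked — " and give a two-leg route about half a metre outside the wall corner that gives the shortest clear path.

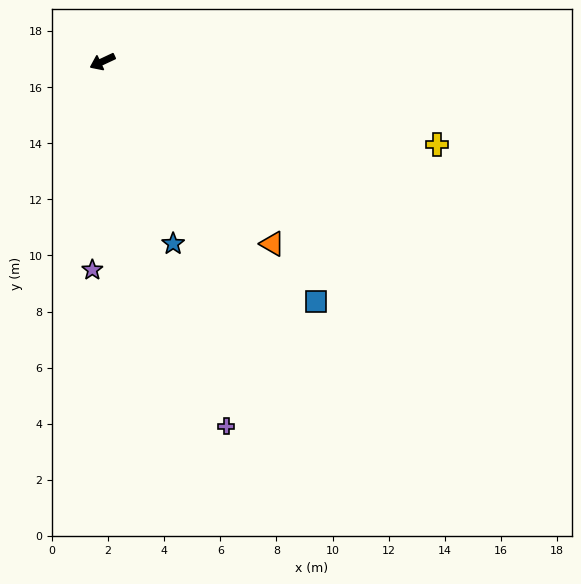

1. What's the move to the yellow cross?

turn left 141°, forward 12.3 m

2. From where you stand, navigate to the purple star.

turn left 62°, forward 7.4 m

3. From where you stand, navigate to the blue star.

turn left 86°, forward 7.0 m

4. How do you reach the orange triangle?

turn left 108°, forward 8.9 m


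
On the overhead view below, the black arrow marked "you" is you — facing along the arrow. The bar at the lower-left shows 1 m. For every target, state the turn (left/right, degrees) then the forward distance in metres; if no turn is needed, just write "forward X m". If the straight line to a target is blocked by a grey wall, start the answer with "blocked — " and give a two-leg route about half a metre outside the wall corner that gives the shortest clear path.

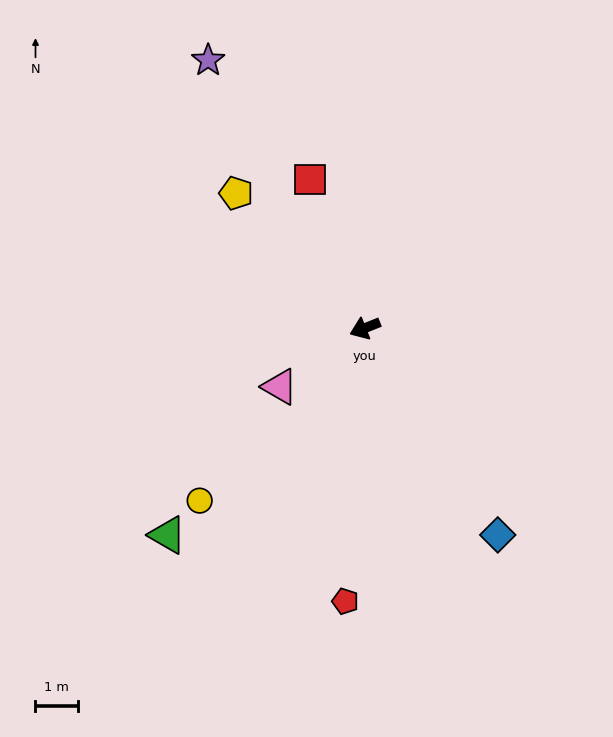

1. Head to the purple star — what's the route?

turn right 81°, forward 7.4 m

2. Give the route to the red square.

turn right 92°, forward 3.8 m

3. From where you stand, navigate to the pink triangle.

turn left 13°, forward 2.5 m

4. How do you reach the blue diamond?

turn left 101°, forward 5.8 m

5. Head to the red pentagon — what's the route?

turn left 64°, forward 6.5 m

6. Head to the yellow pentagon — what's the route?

turn right 68°, forward 4.4 m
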